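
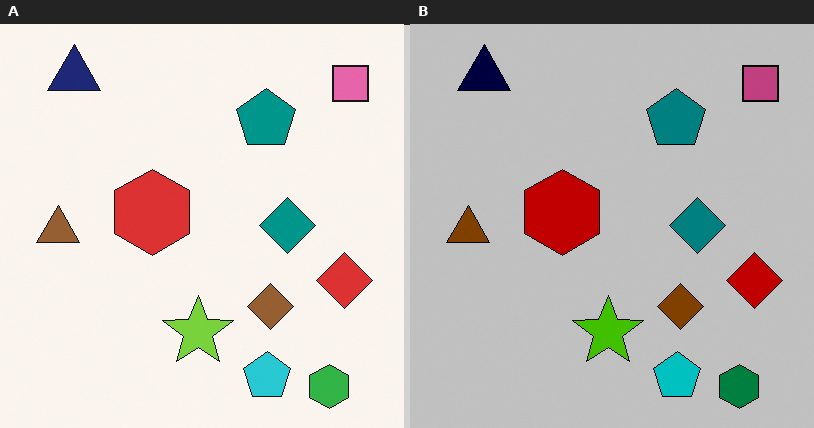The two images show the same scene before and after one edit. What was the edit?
The image was heavily posterized to just a handful of flat colors.

Each flat color has snapped to a coarser quantized level — most visibly, the near-white background has dropped to a flat grey.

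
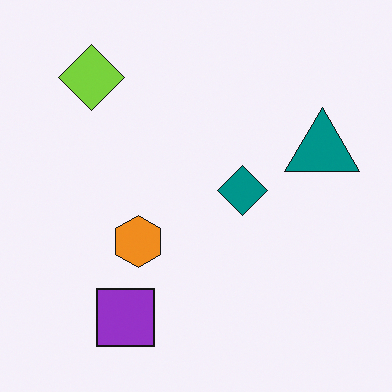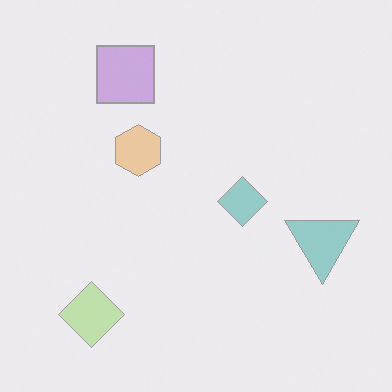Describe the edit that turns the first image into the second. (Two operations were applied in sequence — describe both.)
This is the original image flipped vertically (top ↔ bottom), then given much lower contrast.

The purple square is in the bottom-left of the first image and the top-left of the second — shapes on opposite sides of the horizontal midline have swapped in a mirror flip. Tones are pushed toward mid-grey across the whole image — a global contrast change.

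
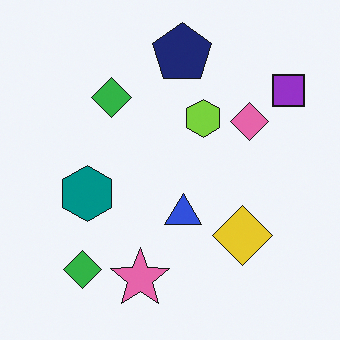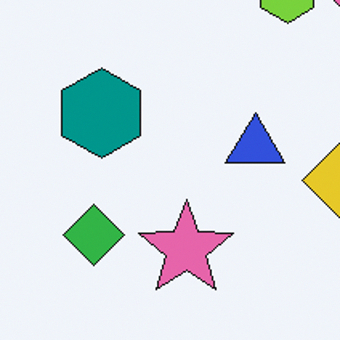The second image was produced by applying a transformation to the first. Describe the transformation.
The image was cropped slightly and scaled back up.

The visible shapes are larger and the field of view is narrower; shapes near the original edges may be partly or wholly outside the frame — a crop-and-rescale.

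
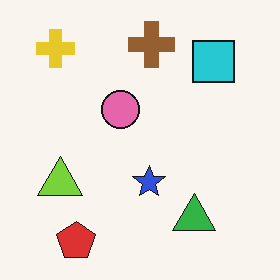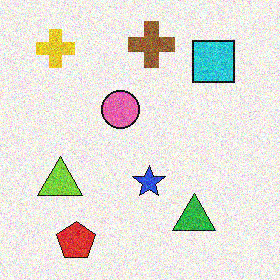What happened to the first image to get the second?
This is the original image degraded with moderate additive noise.

Random speckle covers the whole image, including the flat background.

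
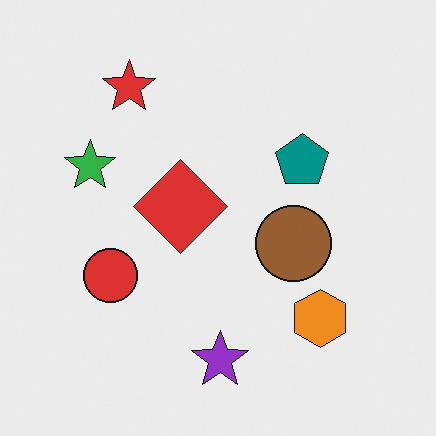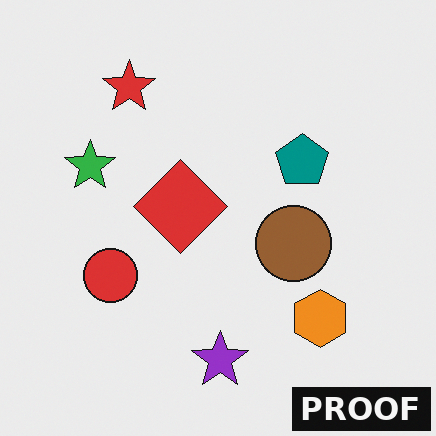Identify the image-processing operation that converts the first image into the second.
Watermarked with the text "PROOF" in the lower-right corner.

A dark label reading "PROOF" appears in the lower-right corner.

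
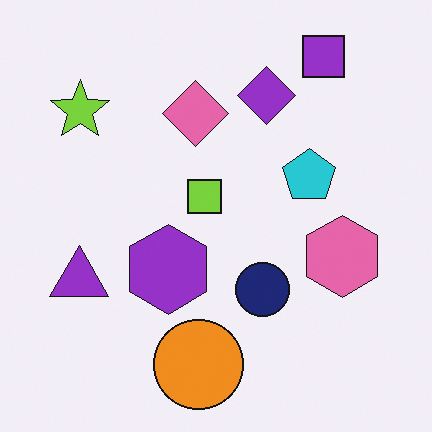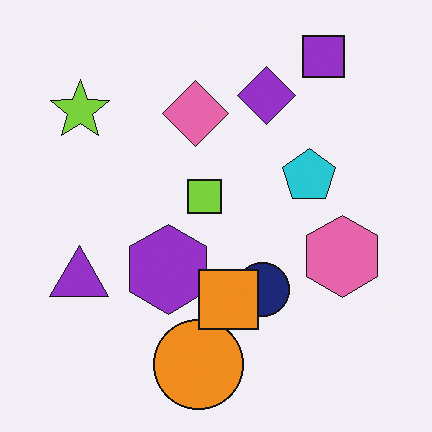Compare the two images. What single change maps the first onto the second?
It was overlaid with an additional orange square.

An orange square appears in the second image that is absent from the first.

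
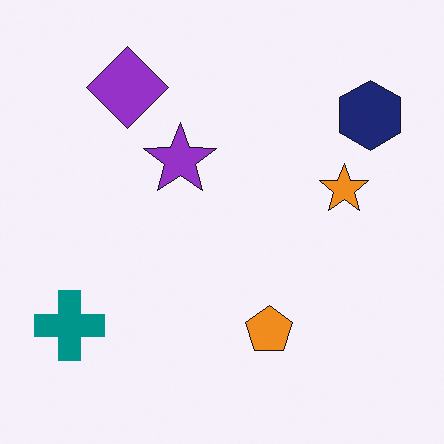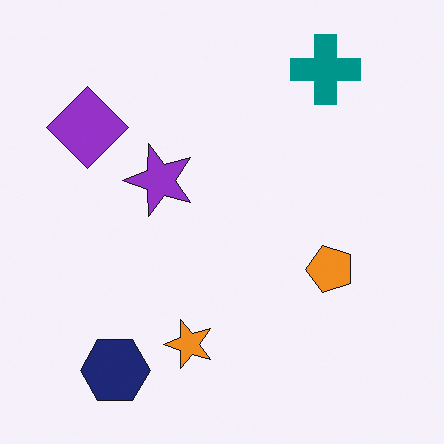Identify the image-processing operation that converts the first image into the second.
The transformation is: transposed (reflected across the top-left ↔ bottom-right diagonal).

Shapes have swapped their row and column positions — what was in the top-right is now in the bottom-left — a diagonal reflection.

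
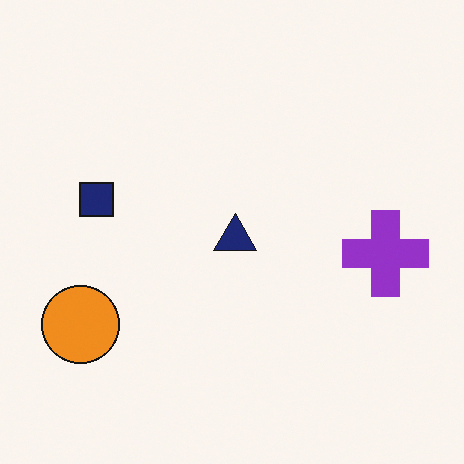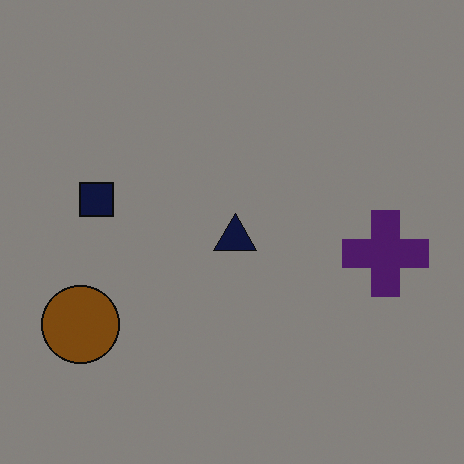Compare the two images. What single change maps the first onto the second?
It was noticeably darkened.

Every pixel — background and shapes alike — is uniformly darkened.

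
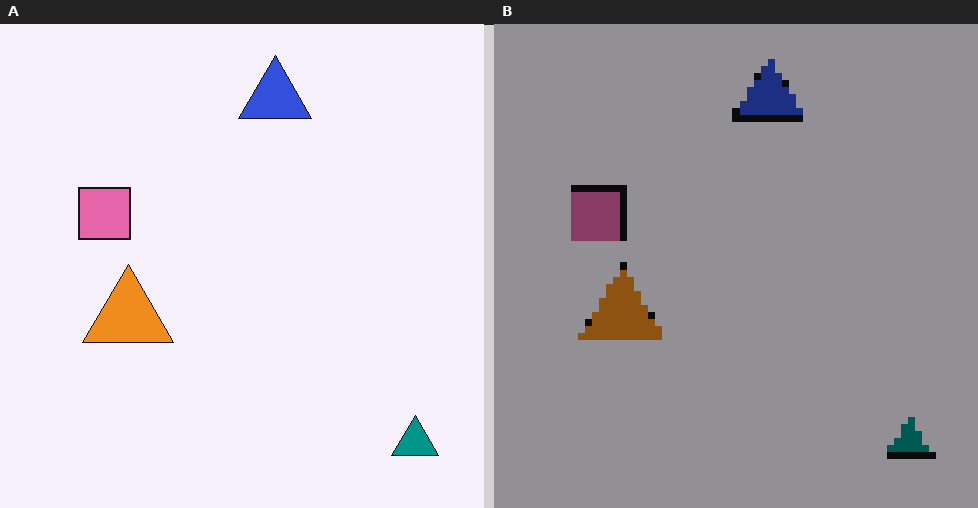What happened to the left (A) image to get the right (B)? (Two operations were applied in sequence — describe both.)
It was moderately pixelated, then darkened a lot.

Shapes are reduced to large square blocks; fine edges and outlines are lost — a downscale-then-upscale (mosaic) effect. Every pixel — background and shapes alike — is uniformly darkened.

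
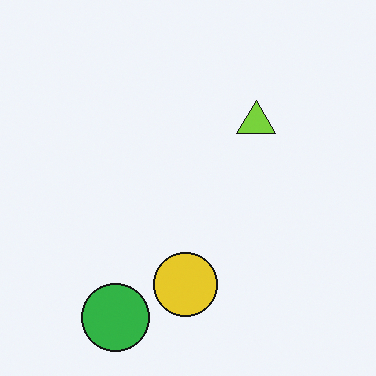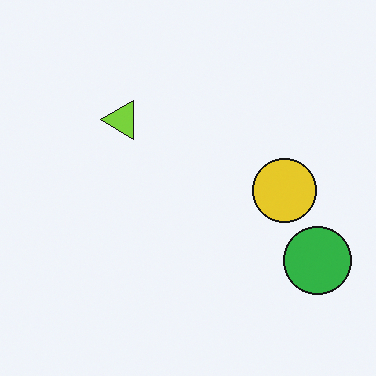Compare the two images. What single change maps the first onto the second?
The image was rotated 90° counter-clockwise.

The green circle sits in the bottom-left of the first image and the bottom-right of the second — consistent with a whole-image 90° counter-clockwise rotation.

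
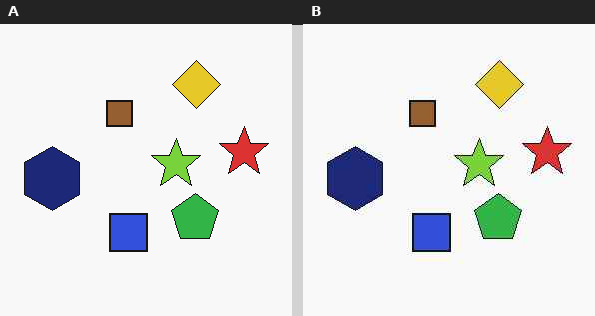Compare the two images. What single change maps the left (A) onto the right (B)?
JPEG-compressed with visible artifacts.

Blocky 8×8 compression artifacts appear around shape edges and the flat background shows ringing — characteristic JPEG degradation.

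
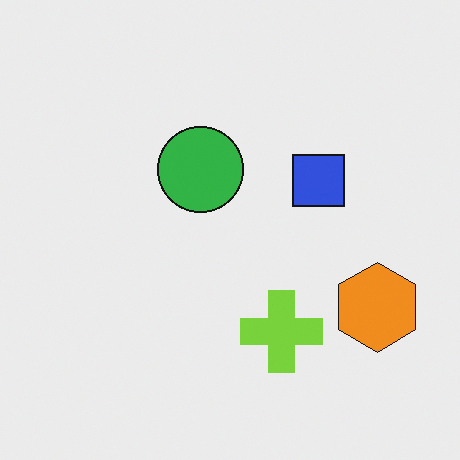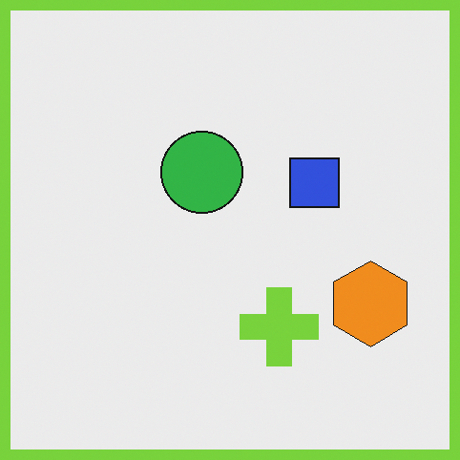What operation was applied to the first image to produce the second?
The second image is the first framed with a lime border.

A solid lime frame runs around the edge of the second image, with the content slightly shrunk inside it.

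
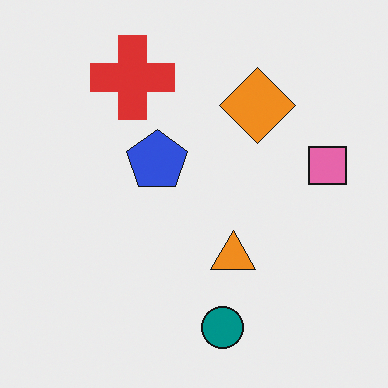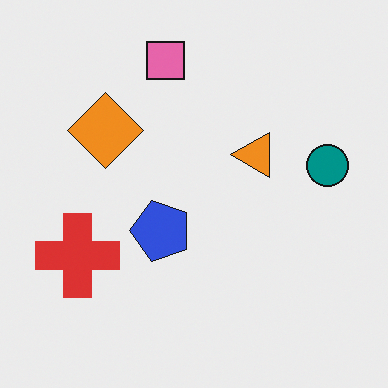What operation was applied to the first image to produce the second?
The image was rotated 90° counter-clockwise.

The pink square sits in the right of the first image and the top of the second — consistent with a whole-image 90° counter-clockwise rotation.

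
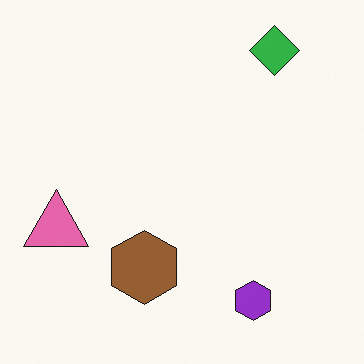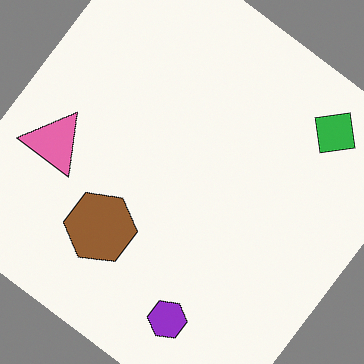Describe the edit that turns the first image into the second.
The image was rotated clockwise by a large amount — several tens of degrees.

Every shape is tilted by the same angle and the image corners show triangular fill wedges — a whole-image rotation by a non-right angle.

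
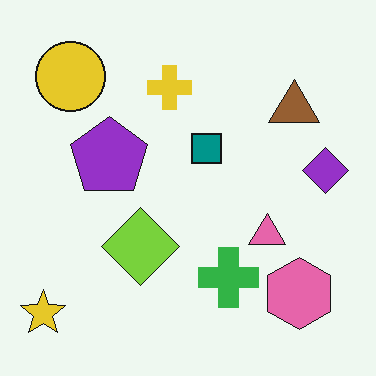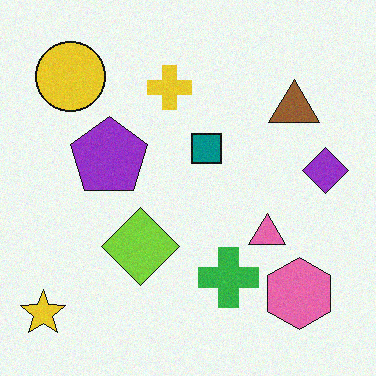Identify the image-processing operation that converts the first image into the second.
It was degraded with a light layer of grain.

Random speckle covers the whole image, including the flat background.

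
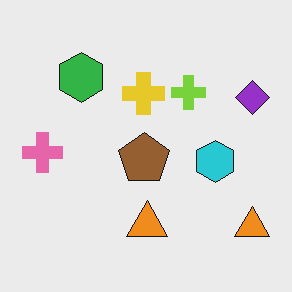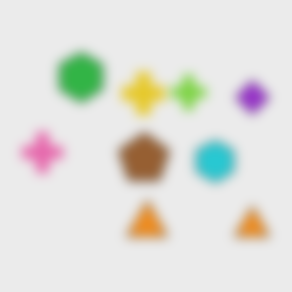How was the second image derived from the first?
The transformation is: heavily blurred.

Shape edges and outlines are uniformly softened across the whole image.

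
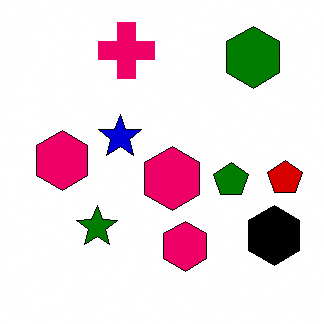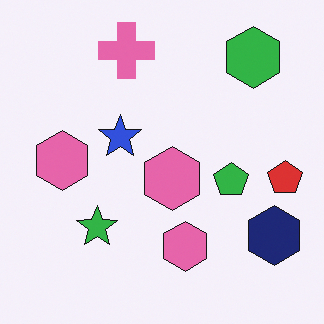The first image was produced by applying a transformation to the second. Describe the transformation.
Given much higher contrast.

Tones are pushed away from mid-grey across the whole image — a global contrast change.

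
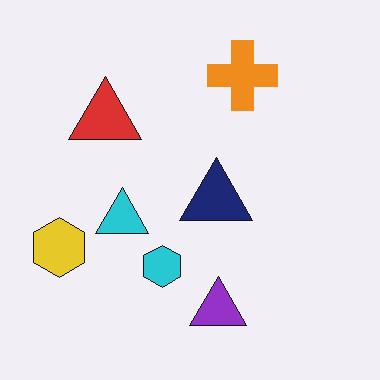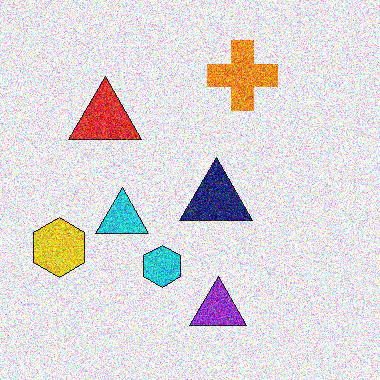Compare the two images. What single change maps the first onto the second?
The transformation is: degraded with heavy additive noise.

Random speckle covers the whole image, including the flat background.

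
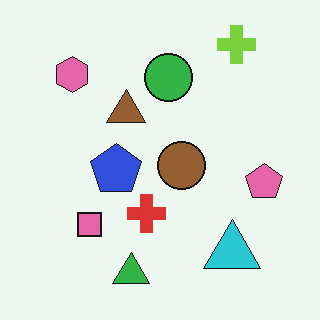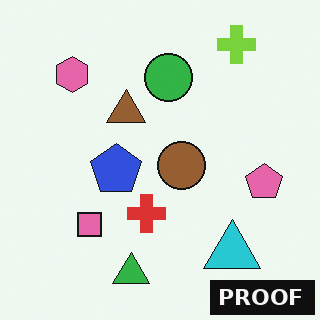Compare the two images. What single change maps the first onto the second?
This is the original image watermarked with the text "PROOF" in the lower-right corner.

A dark label reading "PROOF" appears in the lower-right corner.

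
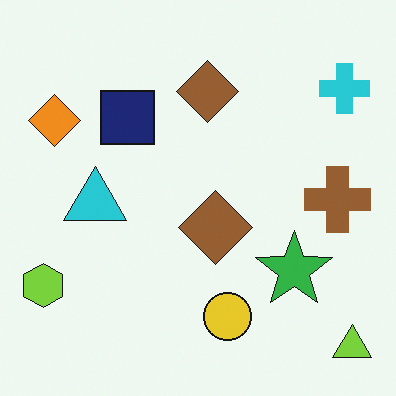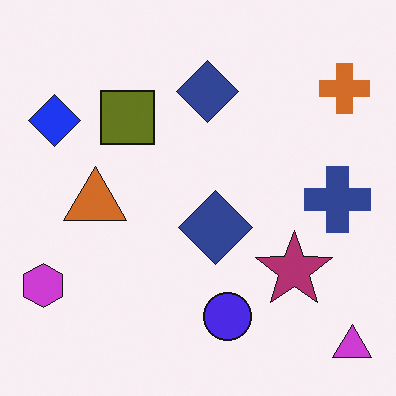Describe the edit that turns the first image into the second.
Hue-shifted through roughly half the color wheel.

Every shape's color has rotated by the same amount around the hue wheel — a uniform hue shift.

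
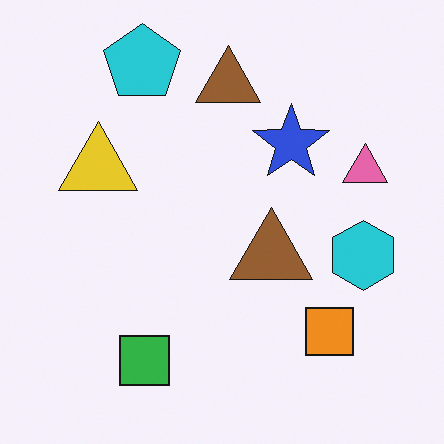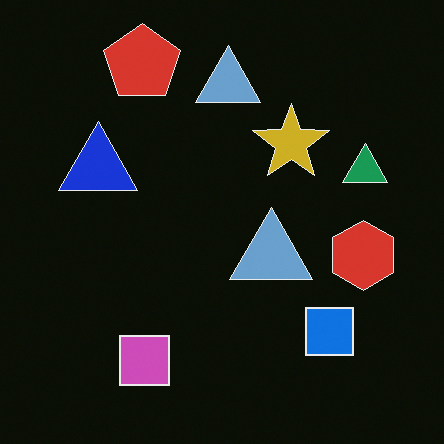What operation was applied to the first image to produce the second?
The second image is the first color-inverted (negative).

The light background has become dark and every shape's color is its complement — a photographic negative.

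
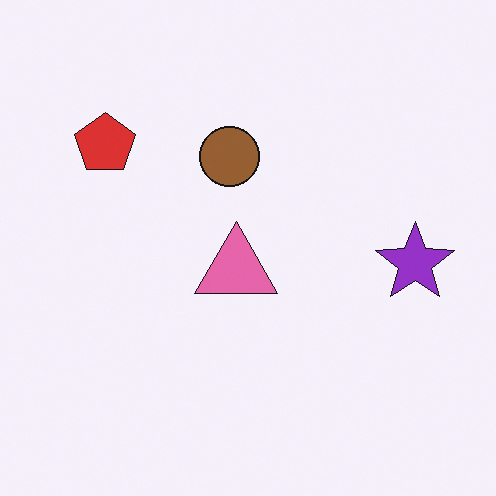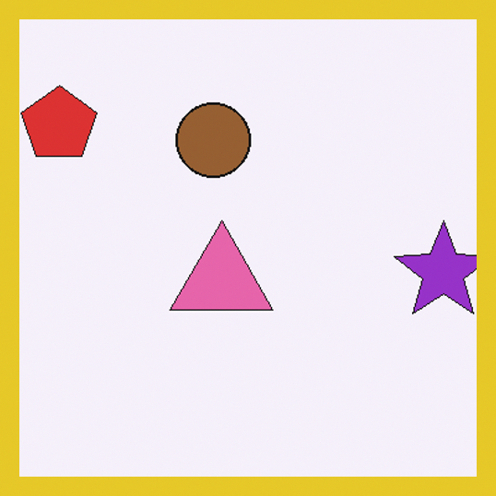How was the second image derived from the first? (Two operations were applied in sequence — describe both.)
Cropped to a modestly smaller region and rescaled, then framed with a yellow border.

The visible shapes are larger and the field of view is narrower; shapes near the original edges may be partly or wholly outside the frame — a crop-and-rescale. A solid yellow frame runs around the edge of the second image, with the content slightly shrunk inside it.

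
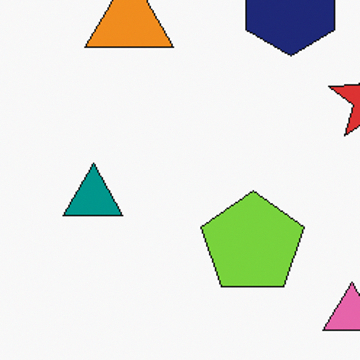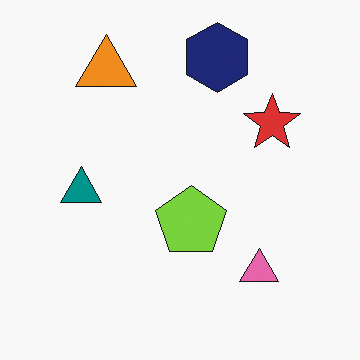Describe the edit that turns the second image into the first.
Cropped to a modestly smaller region and rescaled.

The visible shapes are larger and the field of view is narrower; shapes near the original edges may be partly or wholly outside the frame — a crop-and-rescale.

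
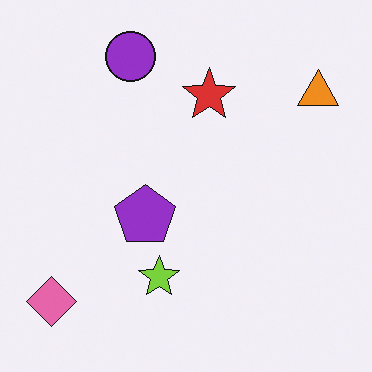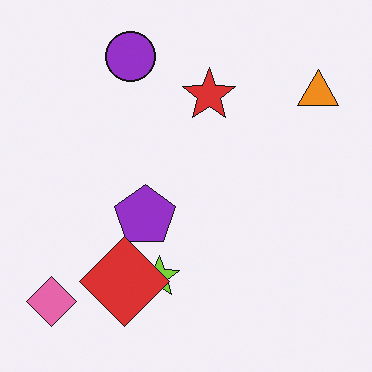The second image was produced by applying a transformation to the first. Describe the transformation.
The image was overlaid with an additional red diamond.

A red diamond appears in the second image that is absent from the first.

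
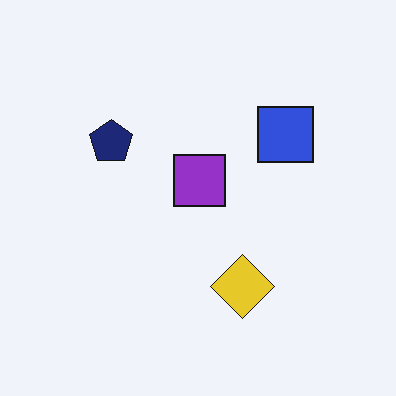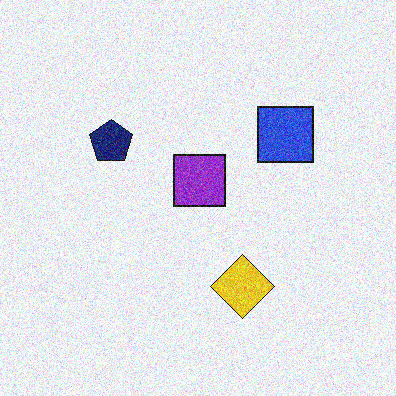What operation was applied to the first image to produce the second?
The image was degraded with moderate additive noise.

Random speckle covers the whole image, including the flat background.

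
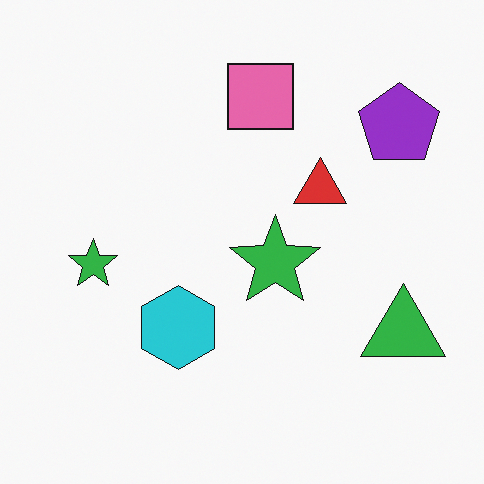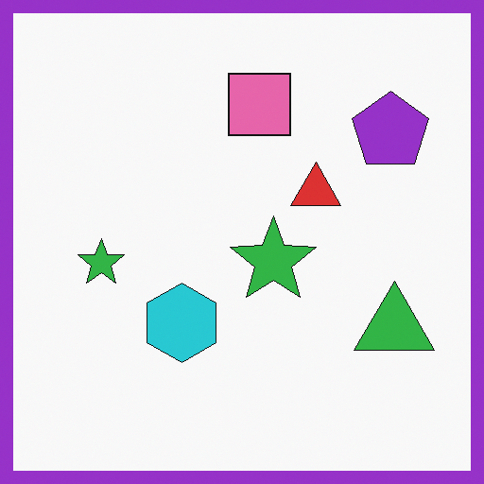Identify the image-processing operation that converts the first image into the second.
The image was framed with a purple border.

A solid purple frame runs around the edge of the second image, with the content slightly shrunk inside it.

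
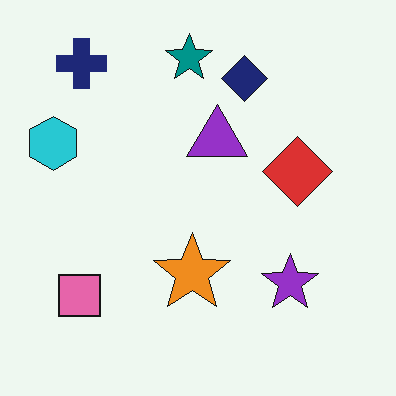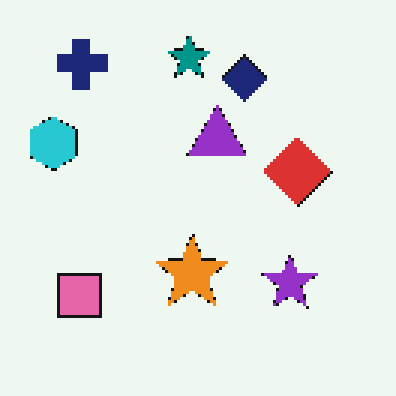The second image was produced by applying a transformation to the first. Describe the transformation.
It was mildly pixelated.

Shapes are reduced to large square blocks; fine edges and outlines are lost — a downscale-then-upscale (mosaic) effect.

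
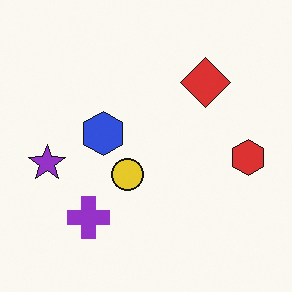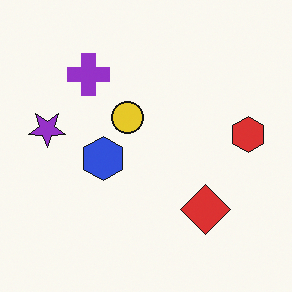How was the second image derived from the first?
It was flipped vertically (top ↔ bottom).

The purple cross is in the bottom-left of the first image and the top-left of the second — shapes on opposite sides of the horizontal midline have swapped in a mirror flip.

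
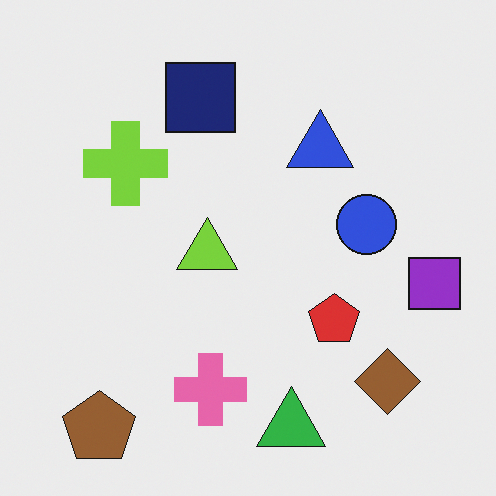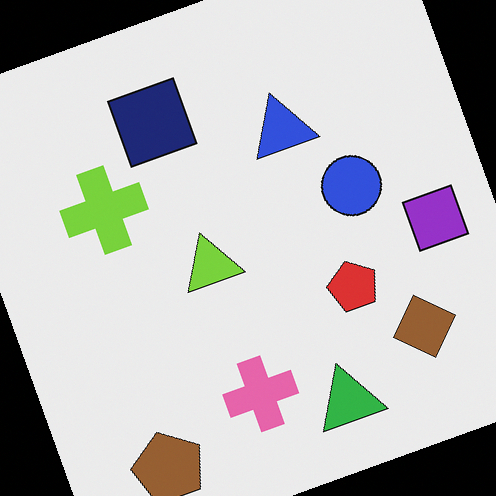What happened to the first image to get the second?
Rotated counter-clockwise by a moderate amount.

Every shape is tilted by the same angle and the image corners show triangular fill wedges — a whole-image rotation by a non-right angle.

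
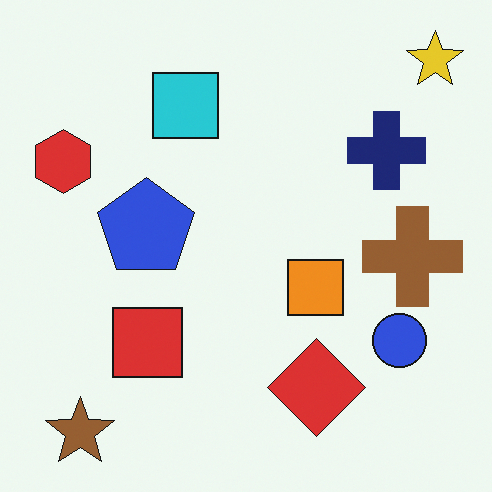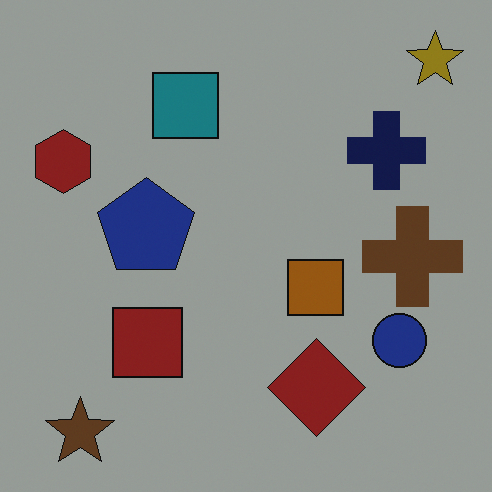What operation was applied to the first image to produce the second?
It was substantially darkened.

Every pixel — background and shapes alike — is uniformly darkened.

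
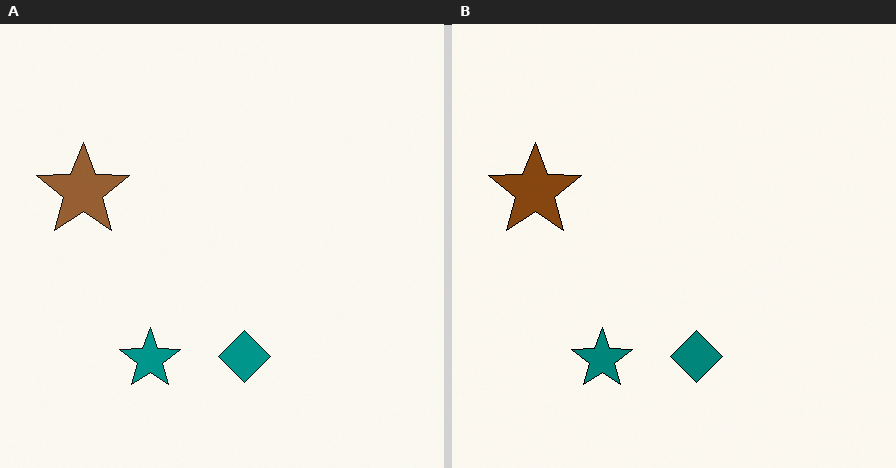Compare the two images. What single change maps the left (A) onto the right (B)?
The image was given slightly increased contrast.

Tones are pushed away from mid-grey across the whole image — a global contrast change.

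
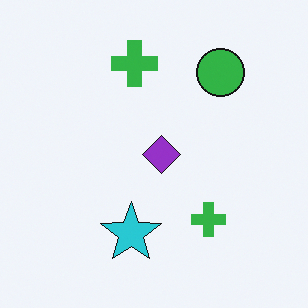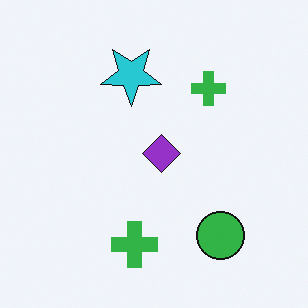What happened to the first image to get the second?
The transformation is: flipped vertically (top ↔ bottom).

The green circle is in the top-right of the first image and the bottom-right of the second — shapes on opposite sides of the horizontal midline have swapped in a mirror flip.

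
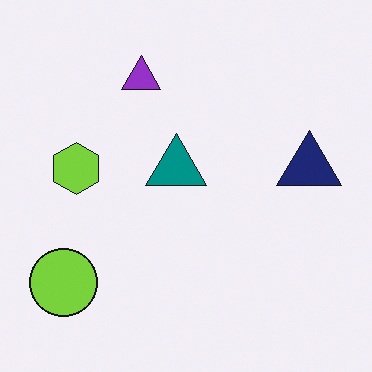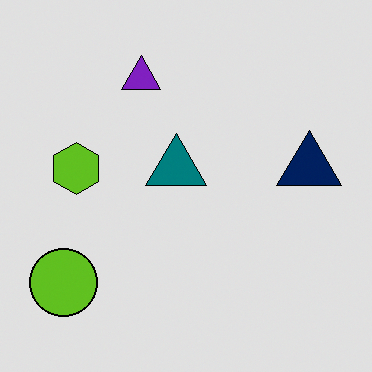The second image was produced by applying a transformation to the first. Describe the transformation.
This is the original image moderately posterized.

Each flat color has snapped to a coarser quantized level — most visibly, the near-white background has dropped to a flat grey.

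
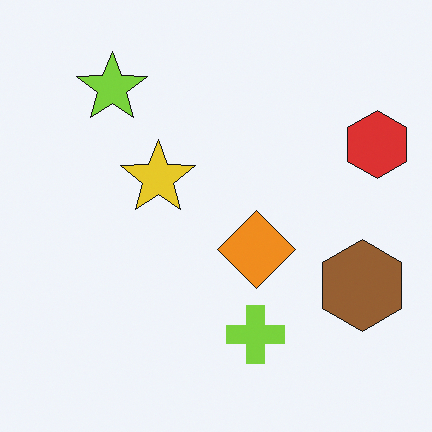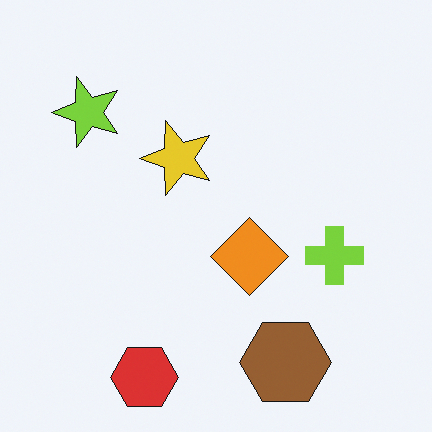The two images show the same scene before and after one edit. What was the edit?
Transposed (reflected across the top-left ↔ bottom-right diagonal).

Shapes have swapped their row and column positions — what was in the top-right is now in the bottom-left — a diagonal reflection.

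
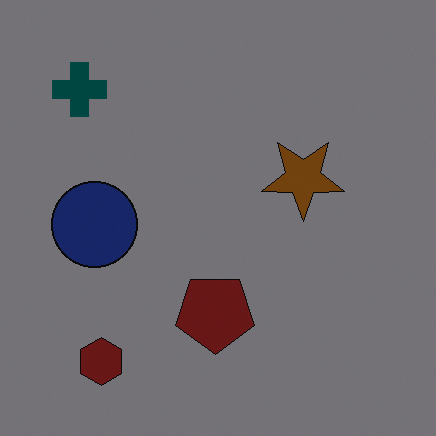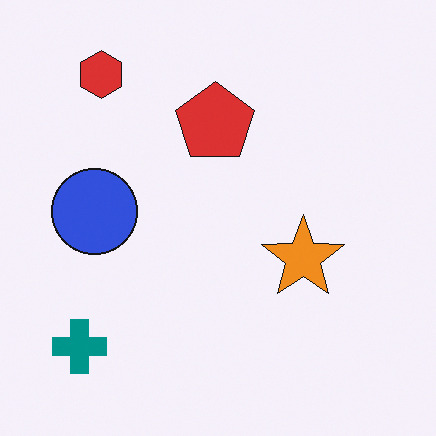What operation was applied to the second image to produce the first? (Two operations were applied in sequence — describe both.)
The first image is the second noticeably darkened, then flipped vertically (top ↔ bottom).

Every pixel — background and shapes alike — is uniformly darkened. The red hexagon is in the top-left of the second image and the bottom-left of the first — shapes on opposite sides of the horizontal midline have swapped in a mirror flip.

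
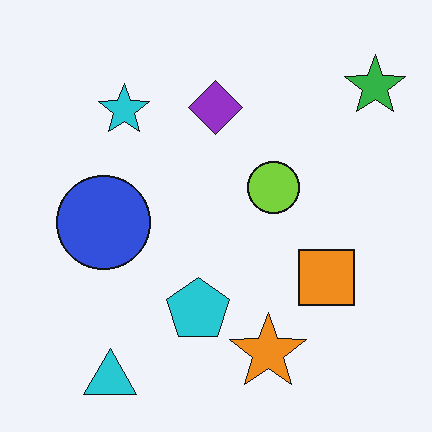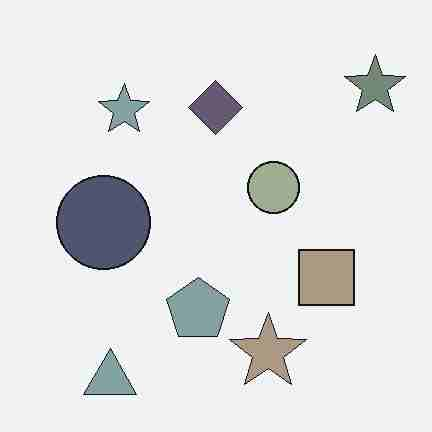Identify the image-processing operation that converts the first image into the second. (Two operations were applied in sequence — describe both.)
The transformation is: heavily desaturated, then degraded with heavy JPEG compression.

All colors are more muted and greyish — a global saturation change. Blocky 8×8 compression artifacts appear around shape edges and the flat background shows ringing — characteristic JPEG degradation.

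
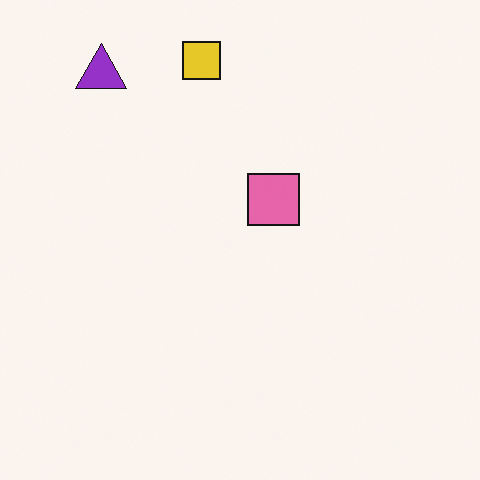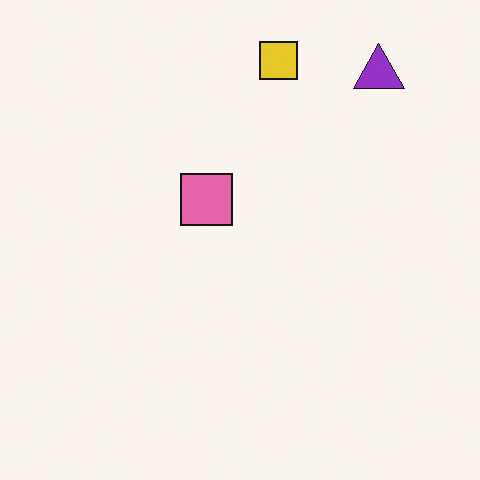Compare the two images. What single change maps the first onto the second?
The image was flipped horizontally (left ↔ right).

The purple triangle is in the top-left of the first image and the top-right of the second — shapes on opposite sides of the vertical midline have swapped in a mirror flip.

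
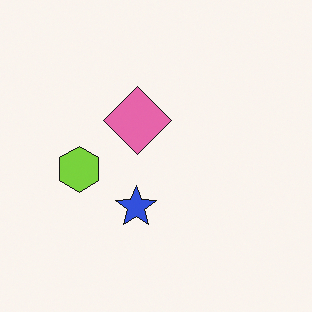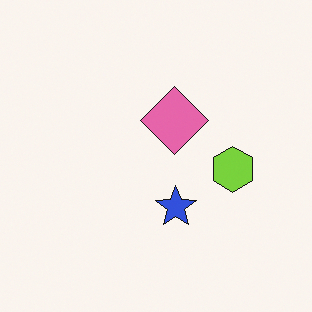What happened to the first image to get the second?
The second image is the first flipped horizontally (left ↔ right).

The lime hexagon is in the left of the first image and the right of the second — shapes on opposite sides of the vertical midline have swapped in a mirror flip.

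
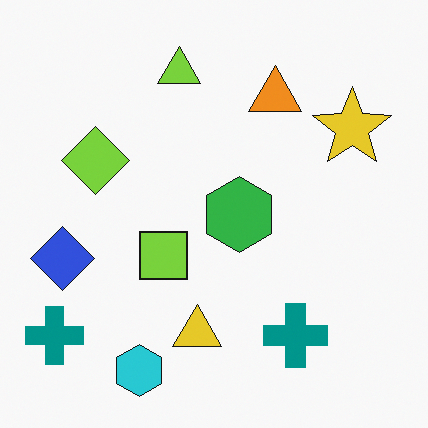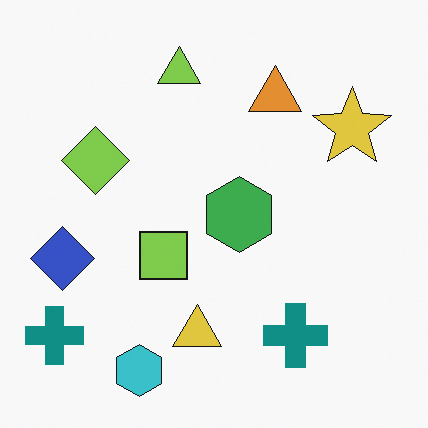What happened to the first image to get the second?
The image was slightly desaturated.

All colors are more muted and greyish — a global saturation change.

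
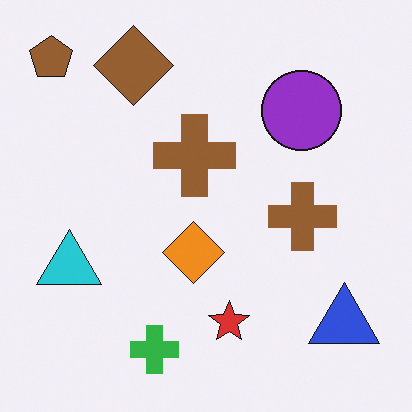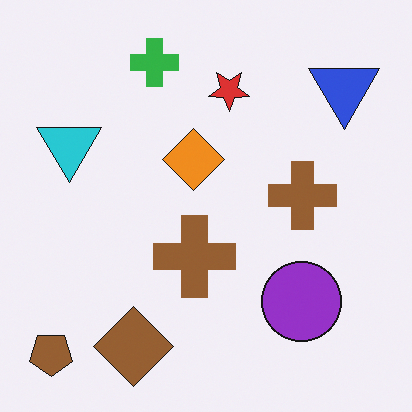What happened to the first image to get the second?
It was flipped vertically (top ↔ bottom).

The brown pentagon is in the top-left of the first image and the bottom-left of the second — shapes on opposite sides of the horizontal midline have swapped in a mirror flip.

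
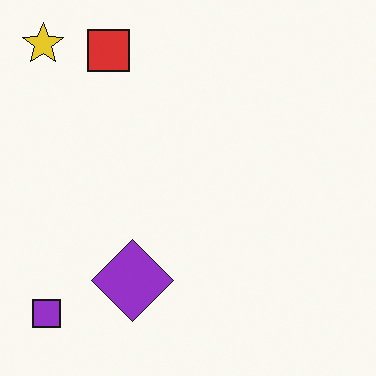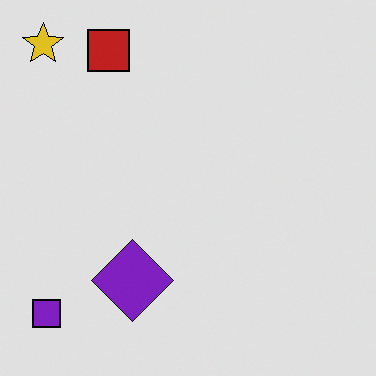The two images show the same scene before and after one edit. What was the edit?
Posterized to a reduced palette.

Each flat color has snapped to a coarser quantized level — most visibly, the near-white background has dropped to a flat grey.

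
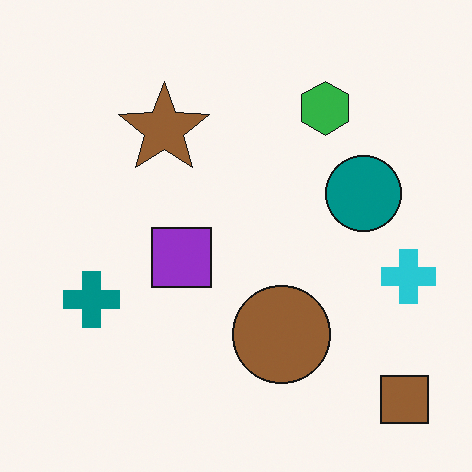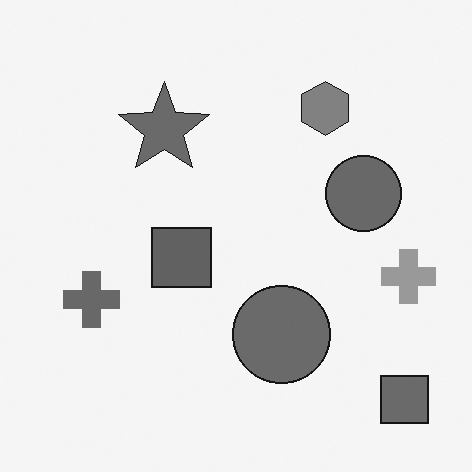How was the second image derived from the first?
This is the original image converted to grayscale.

All color is removed — every shape is now a shade of grey.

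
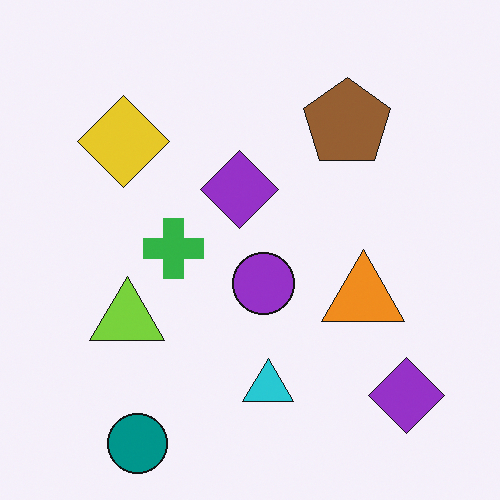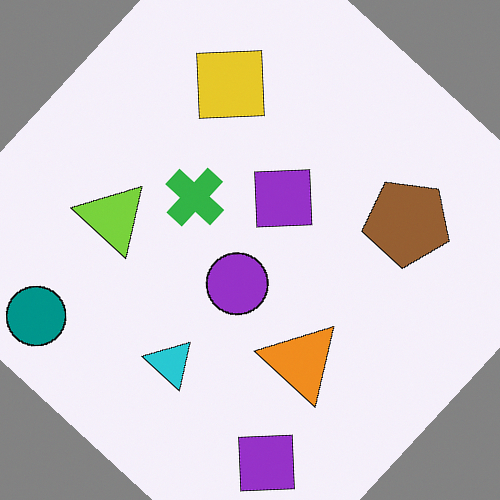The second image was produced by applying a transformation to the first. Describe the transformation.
This is the original image rotated clockwise by a large amount — several tens of degrees.

Every shape is tilted by the same angle and the image corners show triangular fill wedges — a whole-image rotation by a non-right angle.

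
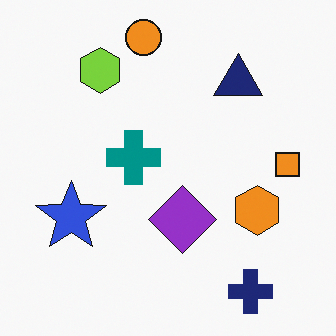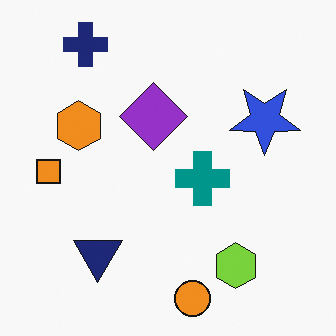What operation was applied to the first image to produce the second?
This is the original image rotated 180°.

The navy cross sits in the bottom-right of the first image and the top-left of the second — consistent with a whole-image 180° rotation.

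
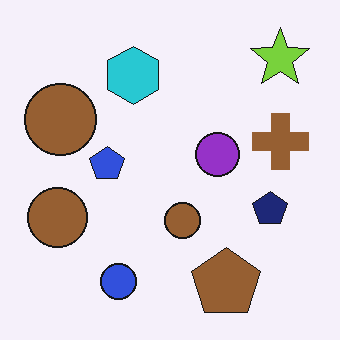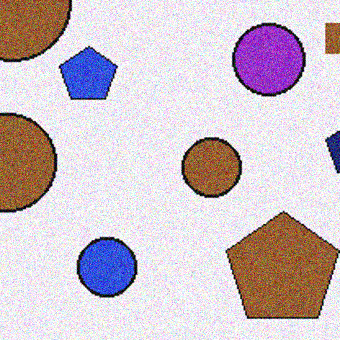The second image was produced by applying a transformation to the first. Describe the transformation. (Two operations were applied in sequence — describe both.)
The second image is the first cropped tightly and scaled back up, then degraded with moderate additive noise.

The visible shapes are larger and the field of view is narrower; shapes near the original edges may be partly or wholly outside the frame — a crop-and-rescale. Random speckle covers the whole image, including the flat background.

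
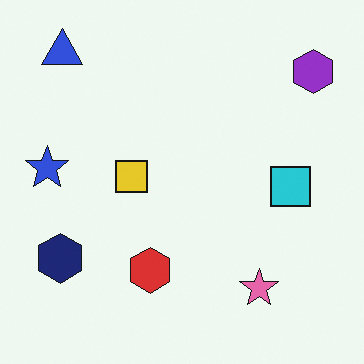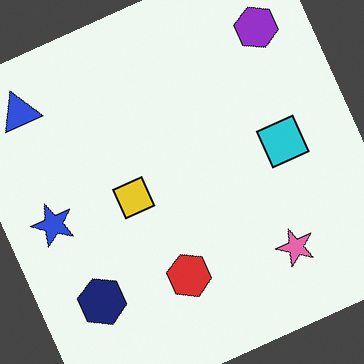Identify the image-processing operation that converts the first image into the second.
This is the original image rotated counter-clockwise by a moderate amount.

Every shape is tilted by the same angle and the image corners show triangular fill wedges — a whole-image rotation by a non-right angle.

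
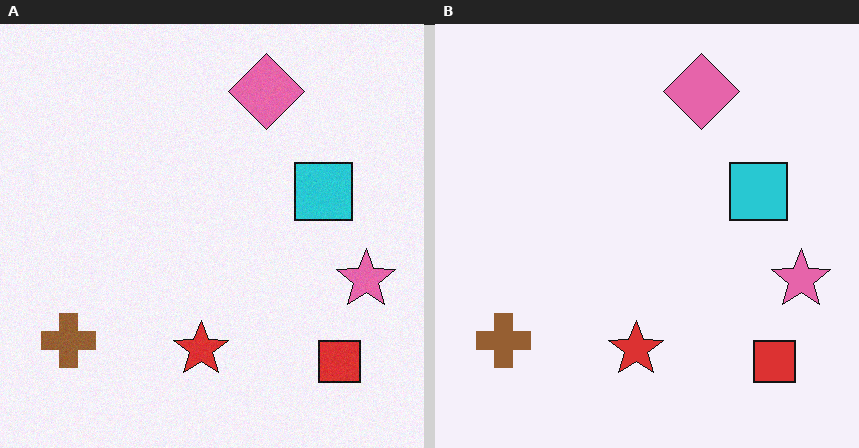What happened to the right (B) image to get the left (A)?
The left (A) image is the right (B) degraded with a light layer of grain.

Random speckle covers the whole image, including the flat background.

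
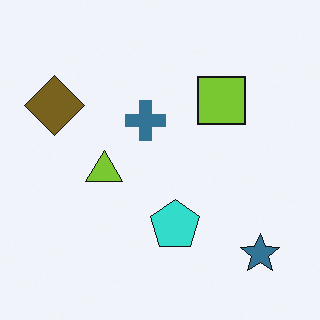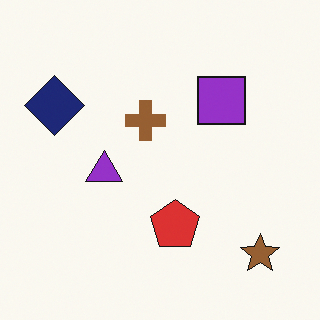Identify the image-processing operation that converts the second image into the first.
The transformation is: hue-shifted by a large amount.

Every shape's color has rotated by the same amount around the hue wheel — a uniform hue shift.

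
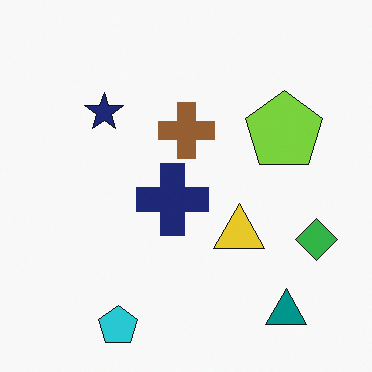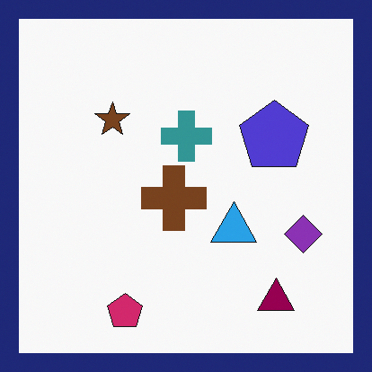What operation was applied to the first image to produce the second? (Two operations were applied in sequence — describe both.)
It was hue-shifted noticeably, then framed with a navy border.

Every shape's color has rotated by the same amount around the hue wheel — a uniform hue shift. A solid navy frame runs around the edge of the second image, with the content slightly shrunk inside it.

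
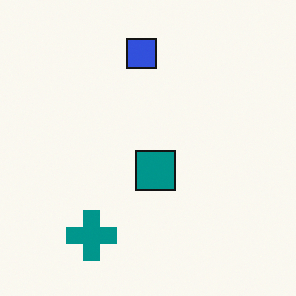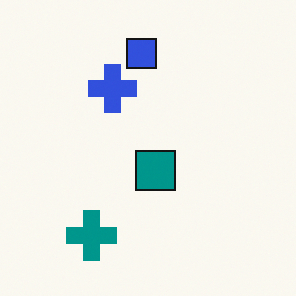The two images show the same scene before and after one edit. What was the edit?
It was overlaid with an additional blue cross.

A blue cross appears in the second image that is absent from the first.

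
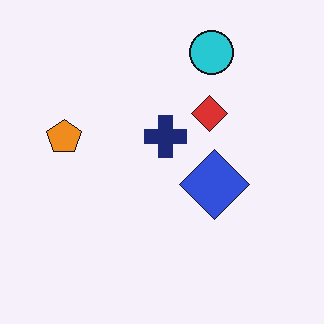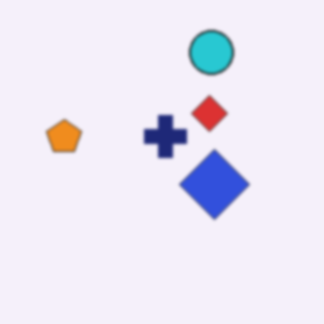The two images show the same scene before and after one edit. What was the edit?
It was lightly blurred.

Shape edges and outlines are uniformly softened across the whole image.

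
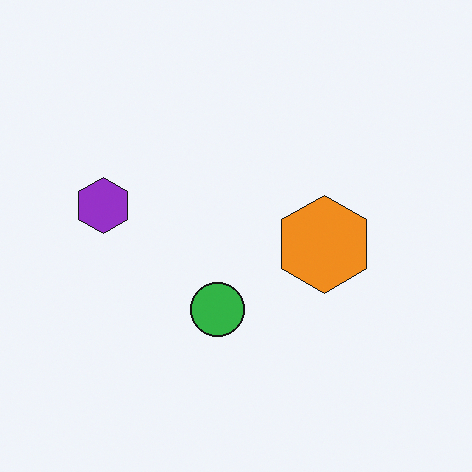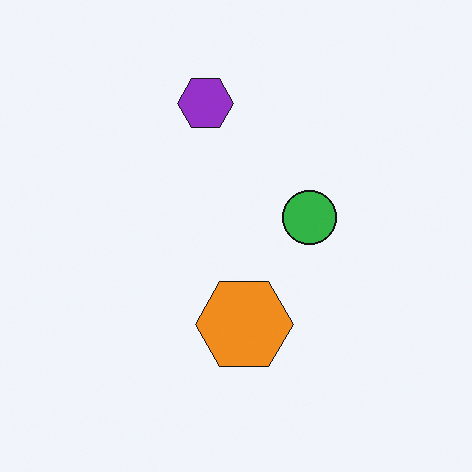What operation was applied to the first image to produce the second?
Transposed (reflected across the top-left ↔ bottom-right diagonal).

Shapes have swapped their row and column positions — what was in the top-right is now in the bottom-left — a diagonal reflection.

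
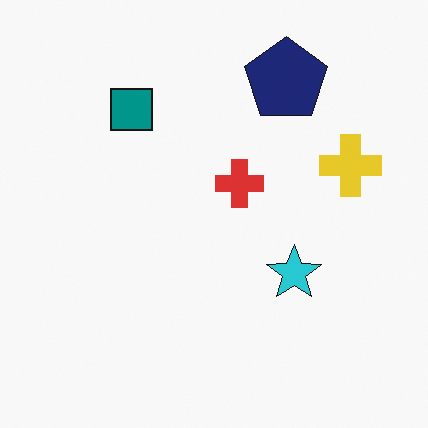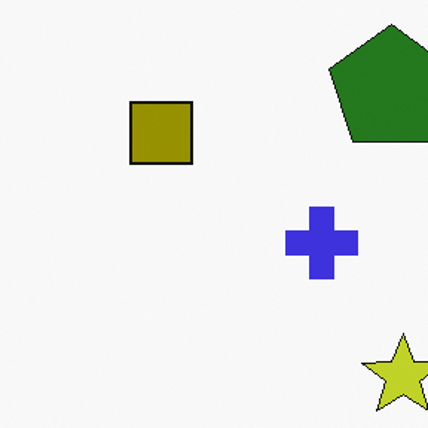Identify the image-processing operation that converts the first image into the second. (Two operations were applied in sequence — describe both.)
It was hue-shifted by a large amount, then cropped slightly and scaled back up.

Every shape's color has rotated by the same amount around the hue wheel — a uniform hue shift. The visible shapes are larger and the field of view is narrower; shapes near the original edges may be partly or wholly outside the frame — a crop-and-rescale.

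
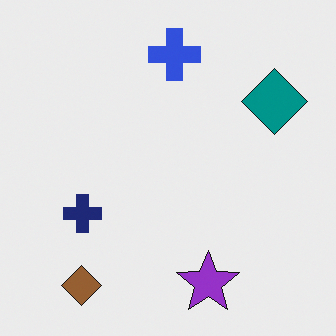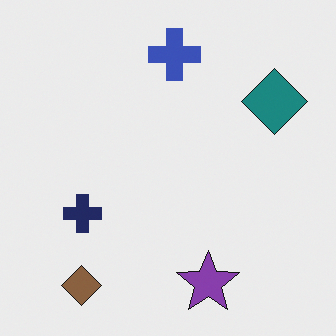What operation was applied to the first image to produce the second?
The image was slightly desaturated.

All colors are more muted and greyish — a global saturation change.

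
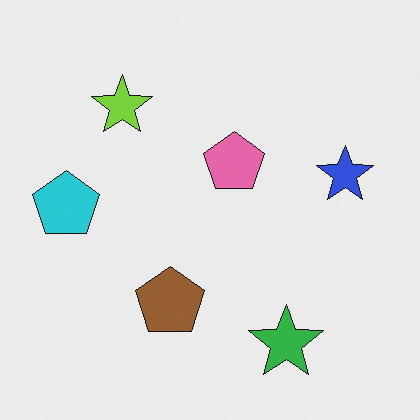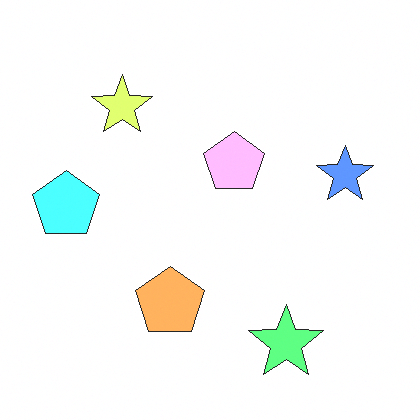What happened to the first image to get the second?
Substantially brightened.

Every pixel — background and shapes alike — is uniformly brightened.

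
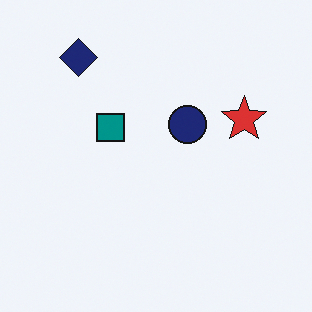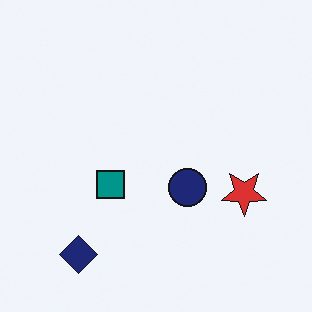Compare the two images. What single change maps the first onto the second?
It was flipped vertically (top ↔ bottom).

The navy diamond is in the top-left of the first image and the bottom-left of the second — shapes on opposite sides of the horizontal midline have swapped in a mirror flip.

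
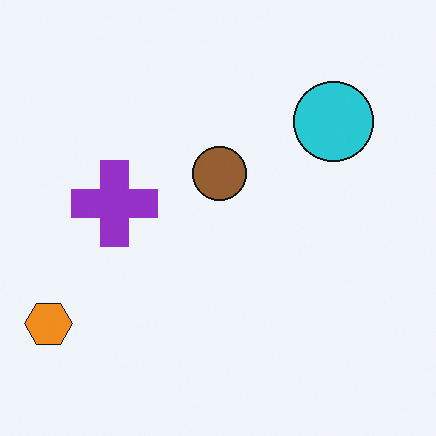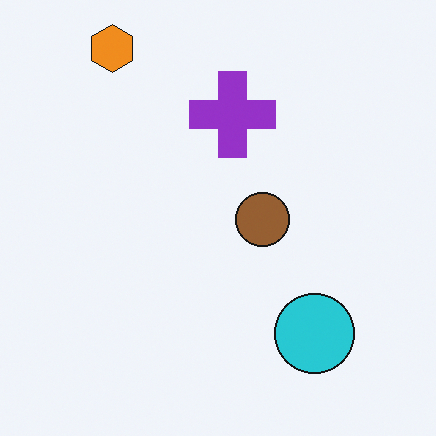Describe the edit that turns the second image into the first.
The first image is the second rotated 90° counter-clockwise.

The orange hexagon sits in the top-left of the second image and the bottom-left of the first — consistent with a whole-image 90° counter-clockwise rotation.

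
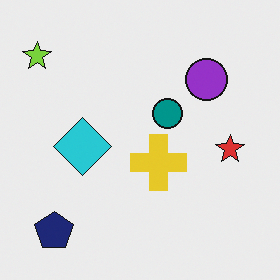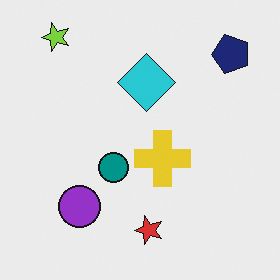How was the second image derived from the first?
It was transposed (reflected across the top-left ↔ bottom-right diagonal).

Shapes have swapped their row and column positions — what was in the top-right is now in the bottom-left — a diagonal reflection.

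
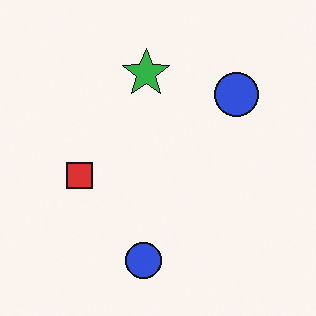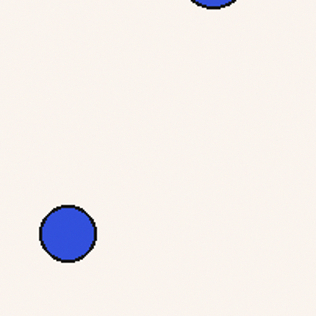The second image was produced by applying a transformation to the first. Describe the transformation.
The transformation is: cropped slightly and scaled back up.

The visible shapes are larger and the field of view is narrower; shapes near the original edges may be partly or wholly outside the frame — a crop-and-rescale.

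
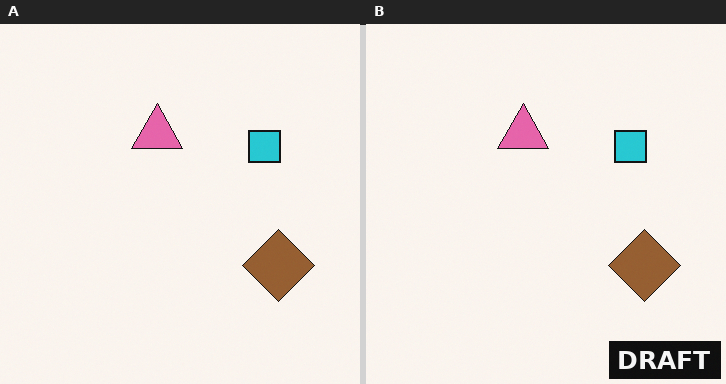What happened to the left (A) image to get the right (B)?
It was watermarked with the text "DRAFT" in the lower-right corner.

A dark label reading "DRAFT" appears in the lower-right corner.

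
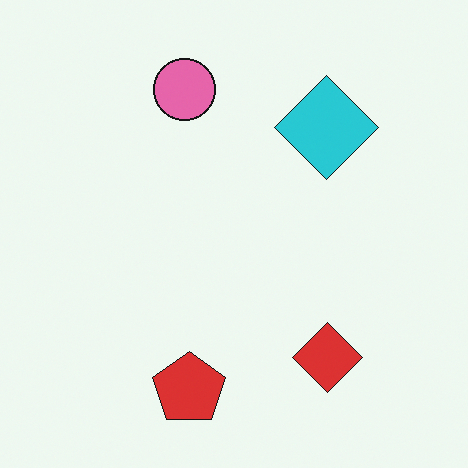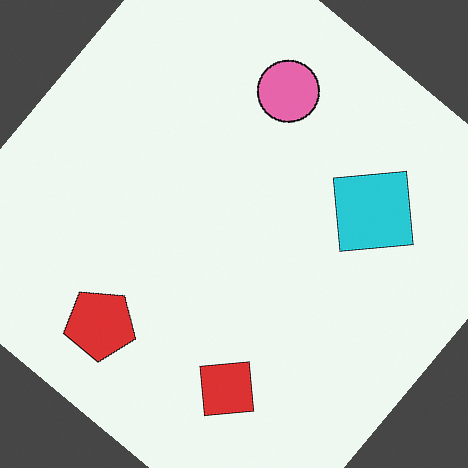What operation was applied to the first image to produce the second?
This is the original image rotated clockwise by a large amount — several tens of degrees.

Every shape is tilted by the same angle and the image corners show triangular fill wedges — a whole-image rotation by a non-right angle.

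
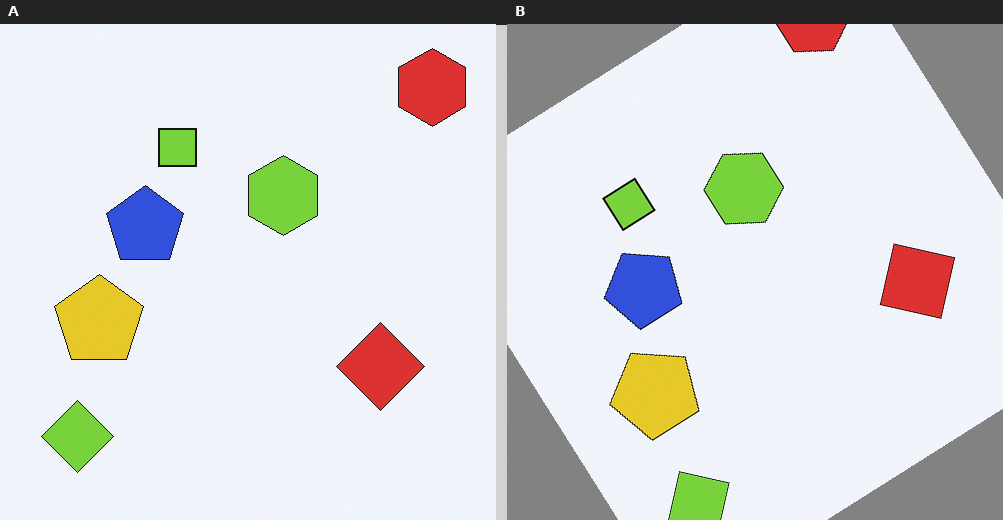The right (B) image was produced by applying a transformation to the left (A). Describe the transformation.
This is the original image rotated counter-clockwise by a large amount — several tens of degrees.

Every shape is tilted by the same angle and the image corners show triangular fill wedges — a whole-image rotation by a non-right angle.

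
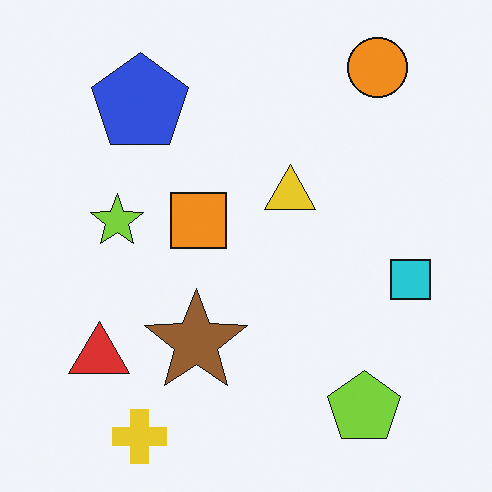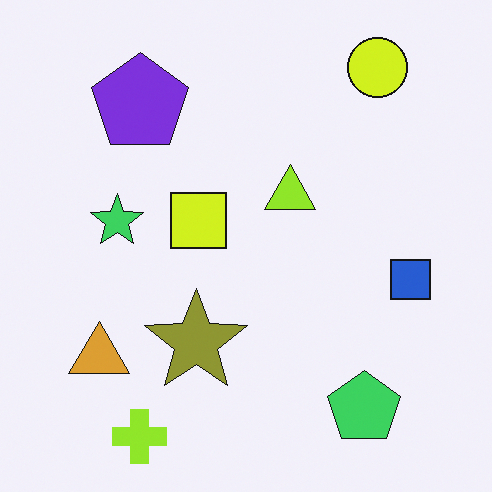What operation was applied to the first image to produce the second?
The transformation is: hue-shifted by a small amount.

Every shape's color has rotated by the same amount around the hue wheel — a uniform hue shift.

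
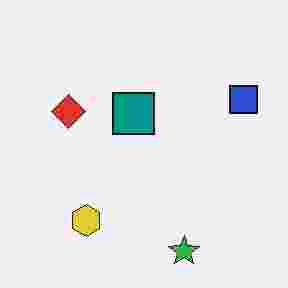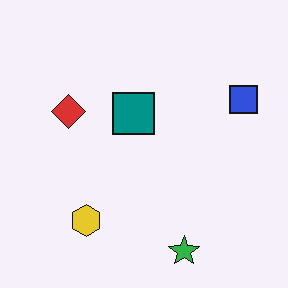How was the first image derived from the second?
The transformation is: degraded with heavy JPEG compression.

Blocky 8×8 compression artifacts appear around shape edges and the flat background shows ringing — characteristic JPEG degradation.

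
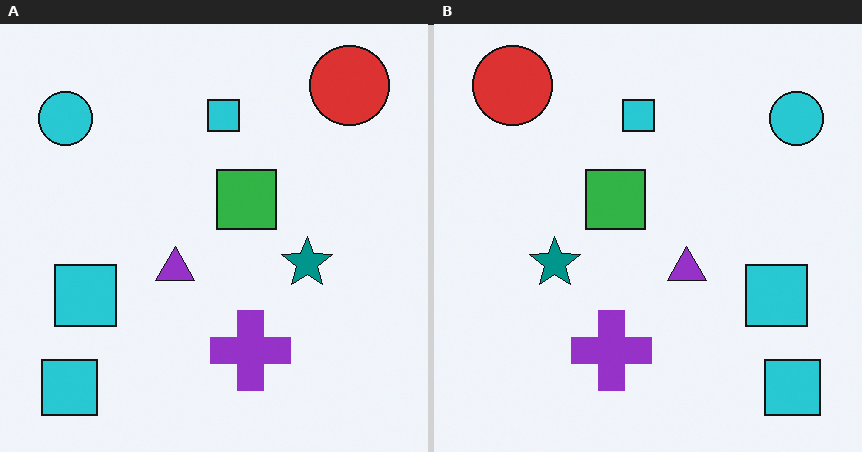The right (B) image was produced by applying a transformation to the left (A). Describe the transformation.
Flipped horizontally (left ↔ right).

The cyan circle is in the top-left of the left (A) image and the top-right of the right (B) — shapes on opposite sides of the vertical midline have swapped in a mirror flip.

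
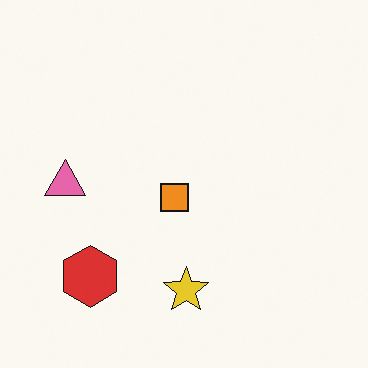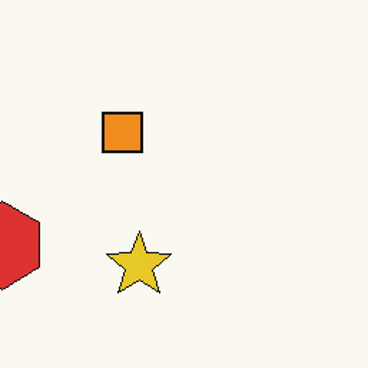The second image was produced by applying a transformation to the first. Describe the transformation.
This is the original image cropped to a modestly smaller region and rescaled.

The visible shapes are larger and the field of view is narrower; shapes near the original edges may be partly or wholly outside the frame — a crop-and-rescale.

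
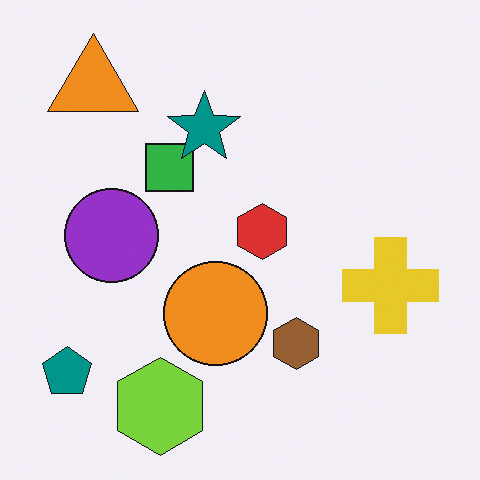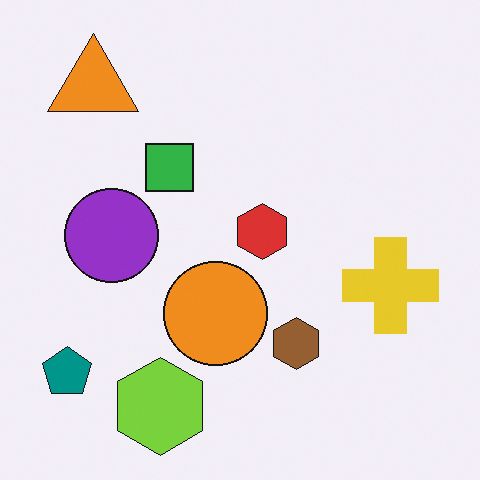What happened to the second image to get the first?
The image was overlaid with an additional teal star.

A teal star appears in the first image that is absent from the second.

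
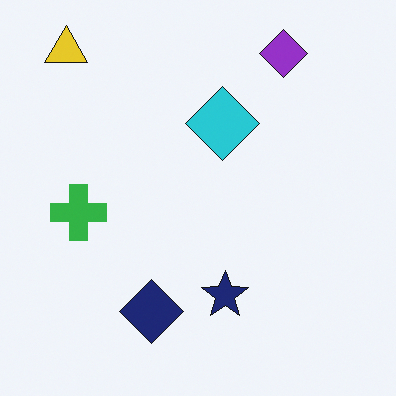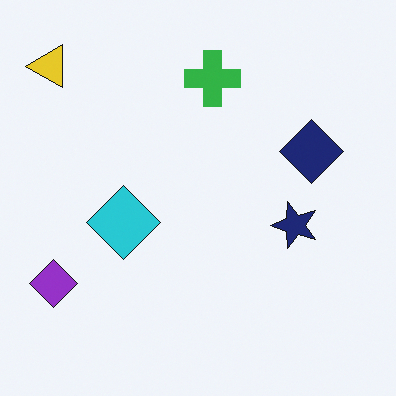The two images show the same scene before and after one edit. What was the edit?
The transformation is: transposed (reflected across the top-left ↔ bottom-right diagonal).

Shapes have swapped their row and column positions — what was in the top-right is now in the bottom-left — a diagonal reflection.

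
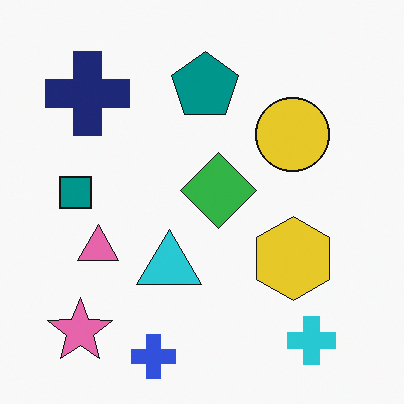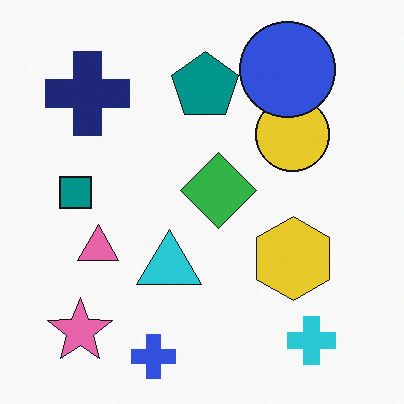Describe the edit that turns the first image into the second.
The image was overlaid with an additional blue circle.

A blue circle appears in the second image that is absent from the first.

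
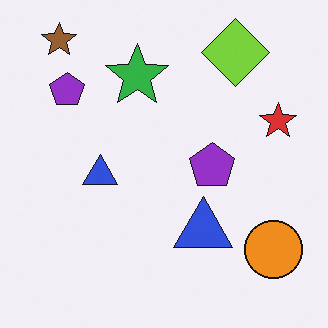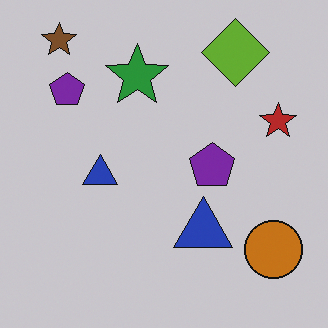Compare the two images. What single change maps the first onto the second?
Darkened a little.

Every pixel — background and shapes alike — is uniformly darkened.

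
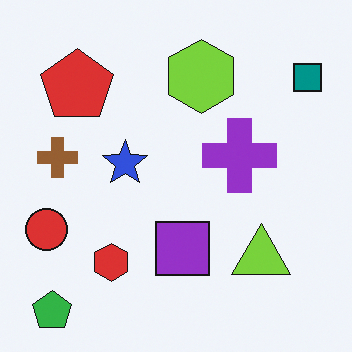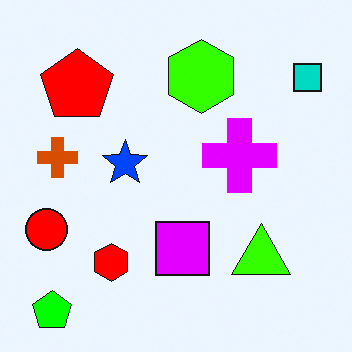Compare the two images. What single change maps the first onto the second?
Heavily oversaturated.

All colors are more vivid — a global saturation change.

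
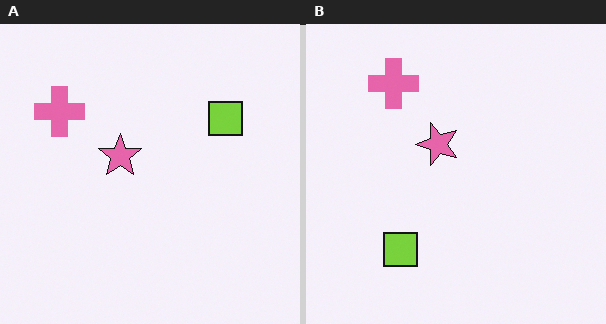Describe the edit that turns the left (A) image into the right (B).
It was transposed (reflected across the top-left ↔ bottom-right diagonal).

Shapes have swapped their row and column positions — what was in the top-right is now in the bottom-left — a diagonal reflection.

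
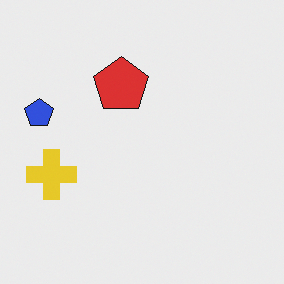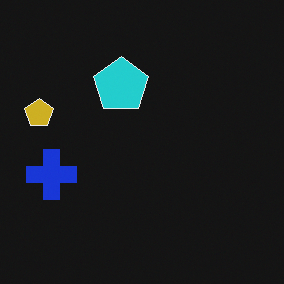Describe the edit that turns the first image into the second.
The transformation is: color-inverted (negative).

The light background has become dark and every shape's color is its complement — a photographic negative.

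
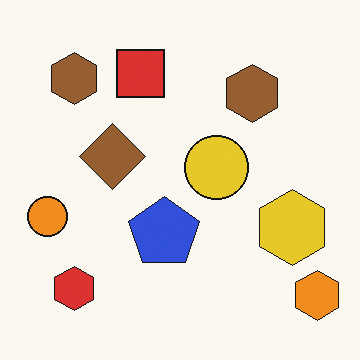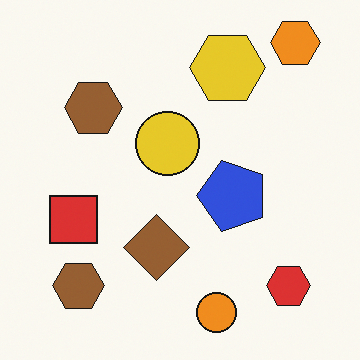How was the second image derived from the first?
The second image is the first rotated 90° counter-clockwise.

The orange hexagon sits in the bottom-right of the first image and the top-right of the second — consistent with a whole-image 90° counter-clockwise rotation.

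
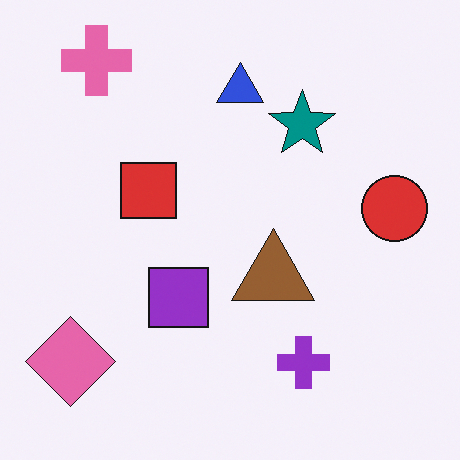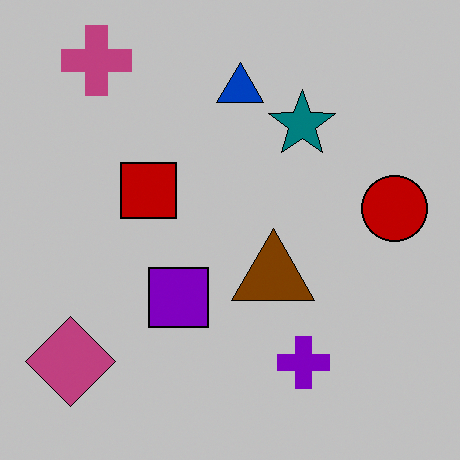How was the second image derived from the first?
The image was aggressively posterized.

Each flat color has snapped to a coarser quantized level — most visibly, the near-white background has dropped to a flat grey.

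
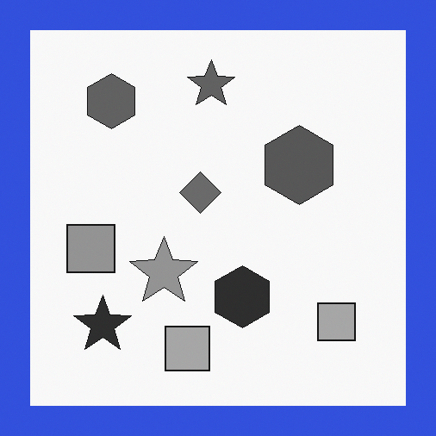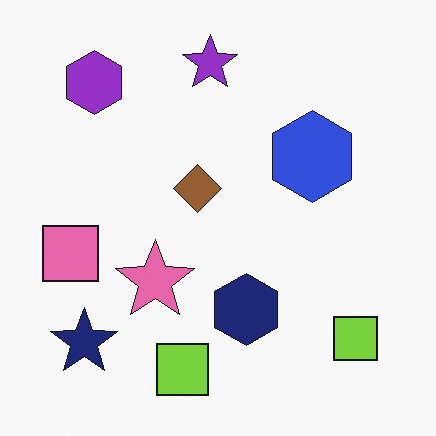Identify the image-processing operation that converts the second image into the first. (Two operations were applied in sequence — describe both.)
It was converted to grayscale, then framed with a blue border.

All color is removed — every shape is now a shade of grey. A solid blue frame runs around the edge of the first image, with the content slightly shrunk inside it.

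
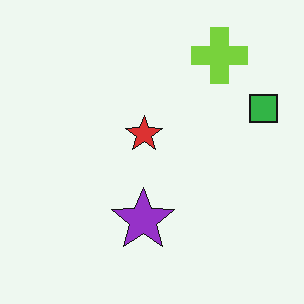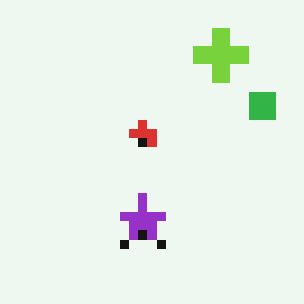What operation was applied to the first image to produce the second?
The image was coarsely pixelated.

Shapes are reduced to large square blocks; fine edges and outlines are lost — a downscale-then-upscale (mosaic) effect.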